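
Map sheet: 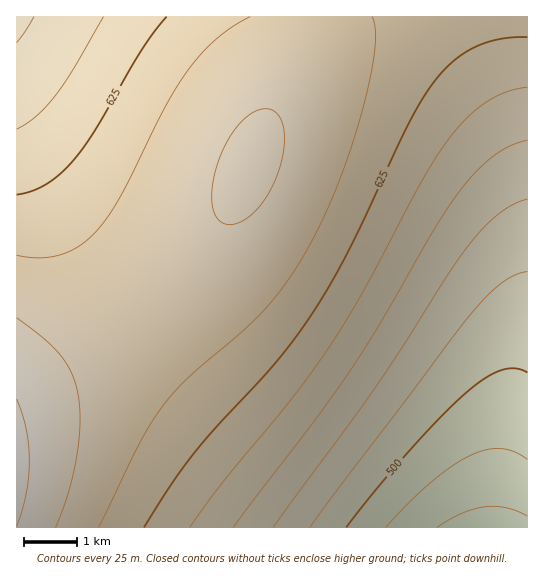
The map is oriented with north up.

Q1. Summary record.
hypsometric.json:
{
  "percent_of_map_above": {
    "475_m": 97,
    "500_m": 93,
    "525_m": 88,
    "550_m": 83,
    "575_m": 76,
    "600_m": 67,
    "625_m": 54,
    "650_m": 36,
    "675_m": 6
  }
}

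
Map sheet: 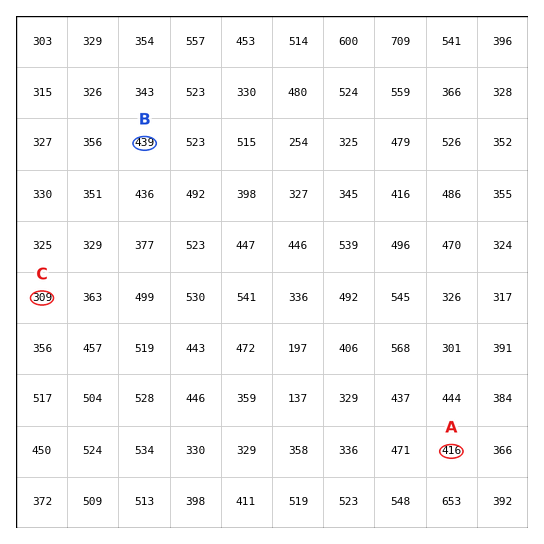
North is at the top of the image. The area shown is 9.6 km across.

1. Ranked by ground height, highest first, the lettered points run B A C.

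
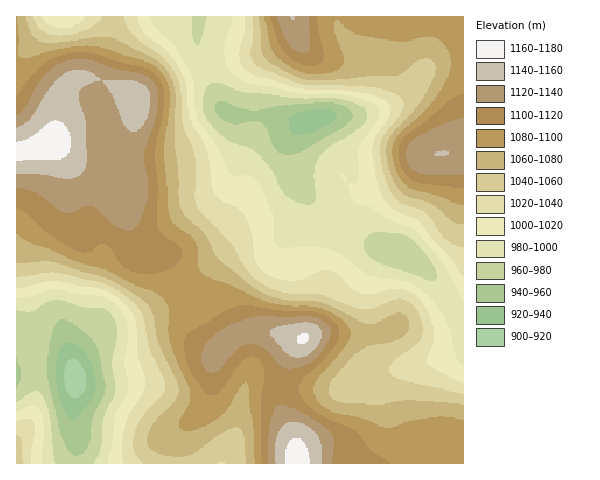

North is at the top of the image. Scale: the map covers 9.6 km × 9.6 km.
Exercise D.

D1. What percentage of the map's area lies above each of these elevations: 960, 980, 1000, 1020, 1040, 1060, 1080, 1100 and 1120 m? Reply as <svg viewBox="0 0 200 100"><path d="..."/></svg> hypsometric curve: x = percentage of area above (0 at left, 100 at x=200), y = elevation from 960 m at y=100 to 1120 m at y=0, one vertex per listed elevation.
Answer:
<svg viewBox="0 0 200 100"><path d="M190 100l-15-12-21-13-18-13-17-12-21-12-23-13-26-13-19-12"/></svg>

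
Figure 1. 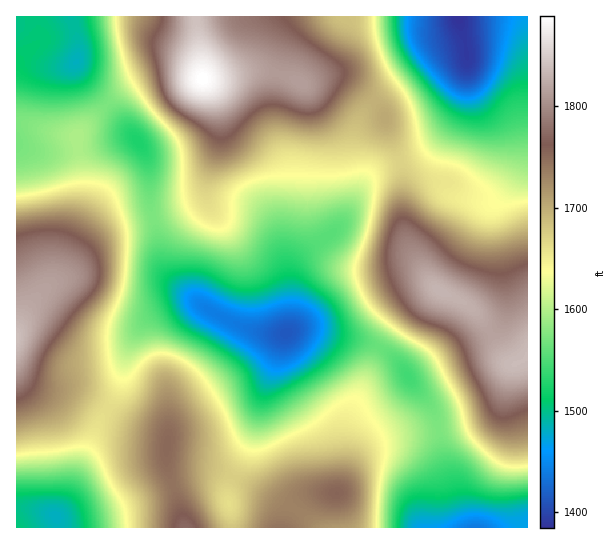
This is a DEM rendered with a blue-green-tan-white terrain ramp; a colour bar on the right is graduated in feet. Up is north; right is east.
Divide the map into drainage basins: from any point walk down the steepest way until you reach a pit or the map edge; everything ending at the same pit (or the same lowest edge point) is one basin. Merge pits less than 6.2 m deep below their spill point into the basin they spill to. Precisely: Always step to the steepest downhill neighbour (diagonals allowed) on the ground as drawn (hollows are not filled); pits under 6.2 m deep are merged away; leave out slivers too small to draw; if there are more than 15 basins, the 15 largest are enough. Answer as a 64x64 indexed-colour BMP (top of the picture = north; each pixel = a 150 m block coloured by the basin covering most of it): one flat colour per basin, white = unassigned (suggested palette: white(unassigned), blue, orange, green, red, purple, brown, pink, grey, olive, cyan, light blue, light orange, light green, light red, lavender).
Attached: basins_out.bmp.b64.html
<image width="64" height="64" href="data:image/bmp;base64,Qk12CAAAAAAAAHYAAAAoAAAAQAAAAEAAAAABAAQAAAAAAAAIAAATCwAAEwsAABAAAAAAAAAA////ALR3HwAOf/8ALKAsACgn1gC9Z5QAS1aMAMJ34wB/f38AIr28AM++FwDox64AeLv/AIrfmACWmP8A1bDFAERERERERERERERCIiIiIiIhMzMzMzMzMzMzMzMzMzMzREREREREREREREIiIiIiIiEzMzMzMzMzMzMzMzMzMzNEREREREREREREIiIiIiIiIRMzMzMzMzMzMzMzMzMzM0REREREREREREQiIiIiIiIRETMzMzMzMzMzMzMzMzMzRERERERERERERCIiIiIiIREREREzMzMzMzMzMzMzMzNEREREREREREREIiIiIiERERERERMzMzMzMzMzMzMzM0REREREREREREIiIiIhERERERERETMzMzMzMzMzMzMzREREREREREREQhERERERERERERERMzMzMzMzMzMzMzNERERERERERERBERERERERERERERETMzMzMzMzMzMzM0REREREREREREERERERERERERERERMzMzMzMzMzMzMzREREREREREREQRERERERERERERERERMzMzMzMzMzMzNERERERERERERBERERERERERERERERERMzMzMzMzMzM0REREREREREERERERERERERERERERERERERETMzMzMzRERERERERBEREREREREREREREREREREREREREREzMzNEREREREQREREREREREREREREREREREREREREREREzM0REREREQRERERERERERERERERERERERERERERERETMzREREREEREREREREREREREREREREREREREREREREREzNEQRERERERERERERERERERERERERERERERERERERETM0ERERERERERERERERERERERERERERERERERERERERMzERERERERERERERERERERERERERERERERERERERERETMRERERERERERERERERERERERERERERERERERERERERMxERERERERERERERERERERERERERERERERERERERERIiERERERERERERERERERERERERERERERERERERERERIiIREREREREREREREREREREREREREREREREREREREREiIhEREREREREREREREREREREREREREREREREREREREiIiERERERERERERERERERERERERERERERERERERERESIiIRERERERERERERERERERERERERERERERERERERESIiIhERERERERERERERERERERERERERERERERERERESIiIiEREREREREREREREREREREREREREREREREREREiIiIiIRERERERERERERERERERERERERERERERERERIiIiIiIhERERERERERERERERERERERERERERERERERIiIiIiIiEREVERERERERERERERERERERERERERERERIiIiIiIiIRERVREREREREREREREREREREREREREREREiIiIiIiIhEREVUREREREREREREREREREREREREREREiIiIiIiIiERERVVEREREREREREREREREREREREREREiIiIiIiIiIRERFVVRERERERERERERERERERERERERESIiIiIiIiIhERERVVURERERERERERERERERERERERERIiIiIiIiIiERERFVVVERERERERERERERERERERERERIiIiIiIiIiIREREVVVVVVREREREREREREREREREREREiIiIiIiIiIhERERFVVVVVVVURERERERERERERERERESIiIiIiIiIiEREREVVVVVVVVVURERERERERERERERERIiIiIiIiIiIRERERVVVVVVVVVVEREREREREREREREREiIiIiIiIiIhERERFVVVVVVVVVVRERERERERERERERESIiIiIiIiIiEREREVVVVVVVVVVVERERERERERERERERIiIiIiIiIiIRERERVVVVVVVVVVUREREREREREREREREiIiIiIiIiIhERERFVVVVVVVVVVRERERERERERERERESIiIiIiIiIiEREREVVVVVVVVVVVURERERERERERERERIiIiIiIiIiIRERERVVVVVVVVVVVRERERERERERERERIiIiIiIiIiIhERERFVVVVVVVVVVVEREREREREREREREiIiIiIiIiIiERFmZlVVVVVVVVVVURERERERERERERESIiIiIiIiIiIWZmZmZVVVVVVVVVVRERERERERERERESIiIiIiIiIiImZmZmZmVVVVVVVVVVERERERERERERERIiIiIiIiIiIiZmZmZmZlVVVVVVVVUREREREREREREREiIiIiIiIiIiJmZmZmZmZVVVVVVVVREREREREREREREiIiIiIiIiIiImZmZmZmZmVVVVVVVREREREREREREREiIiIiIiIiIiIiZmZmZmZmZmVVVVVVERERERERERERIiIiIiIiIiIiIiJmZmZmZmZmZmVVVWIiIRERESIiISIiIiIiIiIiIiIiImZmZmZmZmZmZmZmYiIiIiIiIiIiIiIiIiIiIiIiIiIiZmZmZmZmZmZmZmZiIiIiIiIiIiIiIiIiIiIiIiIiIiJmZmZmZmZmZmZmZmIiIiIiIiIiIiIiIiIiIiIiIiIiImZmZmZmZmZmZmZmYiIiIiIiIiIiIiIiIiIiIiIiIiIiZmZmZmZmZmZmZmZiIiIiIiIiIiIiIiIiIiIiIiIiIiJmZmZmZmZmZmZmZmIiIiIiIiIiIiIiIiIiIiIiIiIiImZmZmZmZmZmZmZmIiIiIiIiIiIiIiIiIiIiIiIiIiIi"/>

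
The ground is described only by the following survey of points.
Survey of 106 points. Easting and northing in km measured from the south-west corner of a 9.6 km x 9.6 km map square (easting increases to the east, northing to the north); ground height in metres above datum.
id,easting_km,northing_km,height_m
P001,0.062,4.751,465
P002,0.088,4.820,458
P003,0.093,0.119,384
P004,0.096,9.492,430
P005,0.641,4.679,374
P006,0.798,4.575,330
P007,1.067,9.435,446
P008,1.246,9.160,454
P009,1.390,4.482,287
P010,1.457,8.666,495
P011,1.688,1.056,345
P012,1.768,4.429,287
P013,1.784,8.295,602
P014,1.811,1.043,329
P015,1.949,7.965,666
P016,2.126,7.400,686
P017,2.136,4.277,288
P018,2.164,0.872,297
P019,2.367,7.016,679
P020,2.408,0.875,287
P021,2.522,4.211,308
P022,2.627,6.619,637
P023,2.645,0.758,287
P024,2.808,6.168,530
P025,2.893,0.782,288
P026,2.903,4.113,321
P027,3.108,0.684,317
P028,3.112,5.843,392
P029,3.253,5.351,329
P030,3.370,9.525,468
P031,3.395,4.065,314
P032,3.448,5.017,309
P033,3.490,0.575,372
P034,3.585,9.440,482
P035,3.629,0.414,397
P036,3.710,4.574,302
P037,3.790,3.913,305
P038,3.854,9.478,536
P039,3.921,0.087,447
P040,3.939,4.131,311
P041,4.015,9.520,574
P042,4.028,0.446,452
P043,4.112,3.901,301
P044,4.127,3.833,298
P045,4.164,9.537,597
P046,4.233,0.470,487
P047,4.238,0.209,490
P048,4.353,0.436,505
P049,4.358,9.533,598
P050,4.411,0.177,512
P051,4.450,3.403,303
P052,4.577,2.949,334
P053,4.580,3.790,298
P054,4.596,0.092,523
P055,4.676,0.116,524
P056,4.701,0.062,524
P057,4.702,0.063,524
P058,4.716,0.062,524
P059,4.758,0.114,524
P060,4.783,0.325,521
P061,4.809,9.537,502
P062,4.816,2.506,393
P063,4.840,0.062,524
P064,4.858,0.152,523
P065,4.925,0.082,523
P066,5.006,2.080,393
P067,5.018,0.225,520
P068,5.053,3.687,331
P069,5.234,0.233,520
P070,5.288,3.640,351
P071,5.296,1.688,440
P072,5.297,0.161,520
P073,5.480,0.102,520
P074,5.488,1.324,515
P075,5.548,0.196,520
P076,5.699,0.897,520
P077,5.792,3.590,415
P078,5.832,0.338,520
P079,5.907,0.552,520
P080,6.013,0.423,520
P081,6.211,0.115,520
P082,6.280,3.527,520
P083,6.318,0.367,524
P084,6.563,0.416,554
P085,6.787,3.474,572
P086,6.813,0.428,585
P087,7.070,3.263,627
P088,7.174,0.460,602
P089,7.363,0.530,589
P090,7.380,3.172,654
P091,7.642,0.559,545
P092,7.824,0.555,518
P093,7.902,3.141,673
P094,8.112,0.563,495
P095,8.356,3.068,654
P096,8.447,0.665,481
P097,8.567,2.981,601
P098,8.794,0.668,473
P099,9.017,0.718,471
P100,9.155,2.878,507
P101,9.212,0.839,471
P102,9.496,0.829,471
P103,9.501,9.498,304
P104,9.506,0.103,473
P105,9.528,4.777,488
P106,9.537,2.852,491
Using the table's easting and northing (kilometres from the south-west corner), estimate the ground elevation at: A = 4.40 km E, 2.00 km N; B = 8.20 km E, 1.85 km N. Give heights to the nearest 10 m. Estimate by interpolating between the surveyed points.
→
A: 360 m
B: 490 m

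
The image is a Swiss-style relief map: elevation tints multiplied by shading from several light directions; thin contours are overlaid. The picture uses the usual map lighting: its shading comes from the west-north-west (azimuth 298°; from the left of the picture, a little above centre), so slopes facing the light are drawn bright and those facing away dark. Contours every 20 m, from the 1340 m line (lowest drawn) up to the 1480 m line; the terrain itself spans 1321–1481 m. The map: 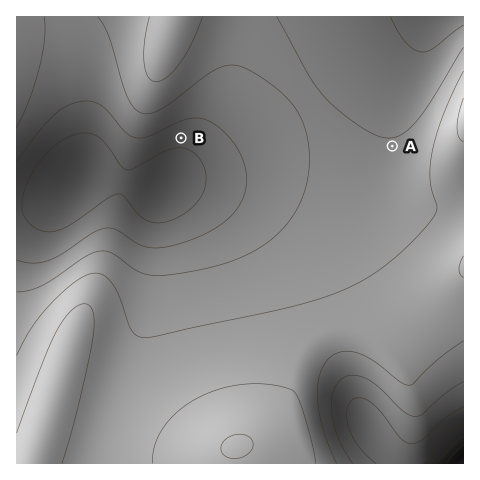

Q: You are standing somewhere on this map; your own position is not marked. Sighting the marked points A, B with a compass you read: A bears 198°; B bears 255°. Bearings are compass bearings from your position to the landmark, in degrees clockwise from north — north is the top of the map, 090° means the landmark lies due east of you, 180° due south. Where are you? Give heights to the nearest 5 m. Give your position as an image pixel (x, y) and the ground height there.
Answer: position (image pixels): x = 415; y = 75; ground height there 1405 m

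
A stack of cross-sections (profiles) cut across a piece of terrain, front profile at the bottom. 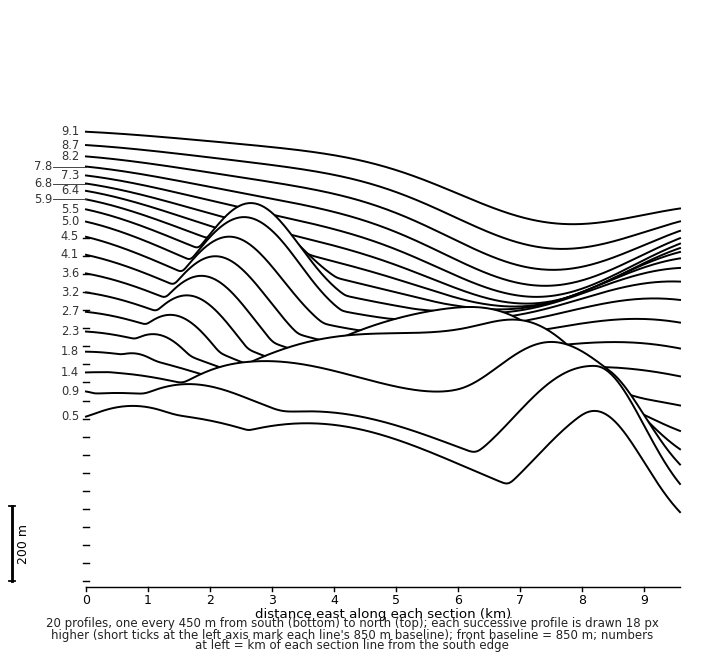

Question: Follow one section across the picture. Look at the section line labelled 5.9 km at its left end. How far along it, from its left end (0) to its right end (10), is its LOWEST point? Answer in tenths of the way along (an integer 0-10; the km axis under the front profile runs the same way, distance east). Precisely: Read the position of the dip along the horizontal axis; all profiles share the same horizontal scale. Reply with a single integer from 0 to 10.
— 7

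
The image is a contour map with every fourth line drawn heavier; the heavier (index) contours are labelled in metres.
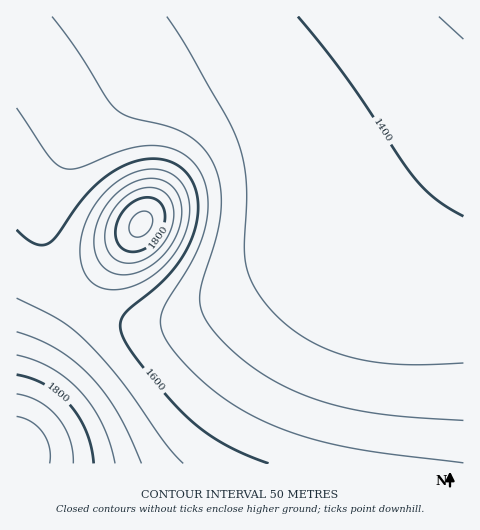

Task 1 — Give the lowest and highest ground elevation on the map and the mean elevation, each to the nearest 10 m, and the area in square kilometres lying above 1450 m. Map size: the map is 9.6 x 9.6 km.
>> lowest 1340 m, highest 1940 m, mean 1520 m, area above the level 56.6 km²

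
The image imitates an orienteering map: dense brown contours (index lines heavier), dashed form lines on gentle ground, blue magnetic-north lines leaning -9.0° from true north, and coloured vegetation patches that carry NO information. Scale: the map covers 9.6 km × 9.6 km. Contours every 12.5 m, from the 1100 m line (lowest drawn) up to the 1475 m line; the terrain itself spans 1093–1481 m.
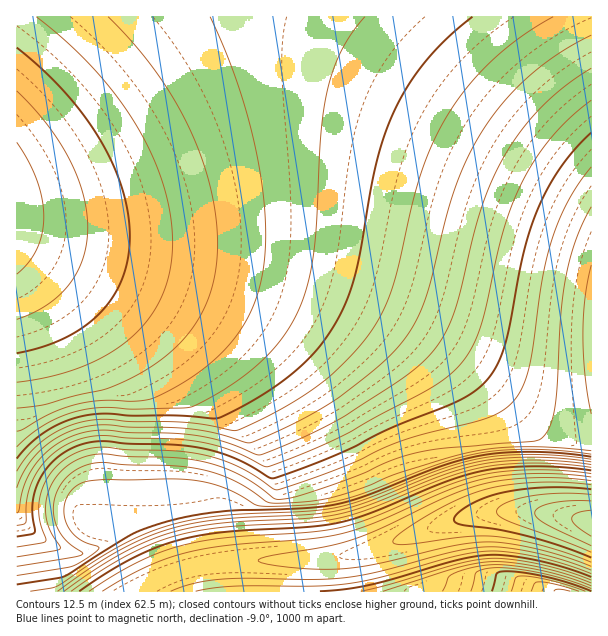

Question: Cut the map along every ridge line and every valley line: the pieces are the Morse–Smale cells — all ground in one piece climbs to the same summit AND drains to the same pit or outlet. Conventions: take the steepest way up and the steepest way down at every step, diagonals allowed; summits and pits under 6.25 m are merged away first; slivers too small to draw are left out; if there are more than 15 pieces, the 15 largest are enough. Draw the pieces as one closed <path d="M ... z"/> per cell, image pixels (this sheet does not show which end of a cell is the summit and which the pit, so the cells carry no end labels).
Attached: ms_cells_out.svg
<path d="M591 16l-574 0-1 214 56 16 39 7 152 19 54 12 36 12 54 26 36 22 37 29 68 60 18 7 25 5z"/><path d="M20 230l-4 1 1 361 120 0 4-4 24-12 29-10 46-6 56 0 49-4 26-6 78-28 37-10 54 0 52 10 0-76-26-6-23-10-78-69-58-39-54-26-60-18-59-10-123-15-39-7z"/><path d="M519 511l-19 0-36 6-93 33-26 6-49 4-56 0-46 6-29 10-27 15 453 1 1-68-2-2-27-6z"/>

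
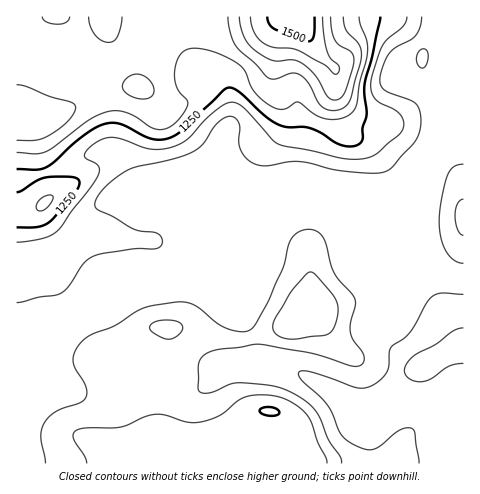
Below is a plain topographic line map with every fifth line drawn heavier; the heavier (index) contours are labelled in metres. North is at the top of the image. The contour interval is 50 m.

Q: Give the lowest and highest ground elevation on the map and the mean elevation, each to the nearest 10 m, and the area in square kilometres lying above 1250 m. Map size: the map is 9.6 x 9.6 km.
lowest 1080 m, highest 1530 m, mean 1190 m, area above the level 19.8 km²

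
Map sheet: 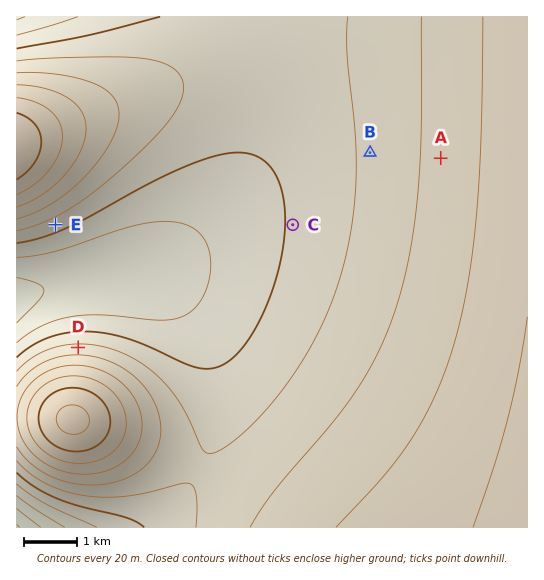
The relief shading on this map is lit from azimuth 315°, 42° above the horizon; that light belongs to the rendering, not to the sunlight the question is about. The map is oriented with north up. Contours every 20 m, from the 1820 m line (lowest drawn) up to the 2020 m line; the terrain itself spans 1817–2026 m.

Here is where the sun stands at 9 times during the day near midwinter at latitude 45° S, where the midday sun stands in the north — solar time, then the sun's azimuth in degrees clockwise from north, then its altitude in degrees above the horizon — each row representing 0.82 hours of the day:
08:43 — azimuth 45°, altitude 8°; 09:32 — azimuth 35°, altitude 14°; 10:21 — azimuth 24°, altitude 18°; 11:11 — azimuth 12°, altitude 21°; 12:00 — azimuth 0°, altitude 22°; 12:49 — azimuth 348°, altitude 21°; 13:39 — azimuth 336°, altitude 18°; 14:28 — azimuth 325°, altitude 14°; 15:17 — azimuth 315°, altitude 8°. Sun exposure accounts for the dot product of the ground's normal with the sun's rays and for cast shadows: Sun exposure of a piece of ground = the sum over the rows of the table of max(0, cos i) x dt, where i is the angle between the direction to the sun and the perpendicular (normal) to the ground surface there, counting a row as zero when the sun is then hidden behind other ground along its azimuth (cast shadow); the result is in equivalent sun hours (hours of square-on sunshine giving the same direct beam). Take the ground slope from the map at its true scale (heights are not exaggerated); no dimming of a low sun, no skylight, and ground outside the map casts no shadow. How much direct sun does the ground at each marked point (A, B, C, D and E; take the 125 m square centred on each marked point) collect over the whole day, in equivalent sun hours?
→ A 2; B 2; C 2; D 2.6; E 1.6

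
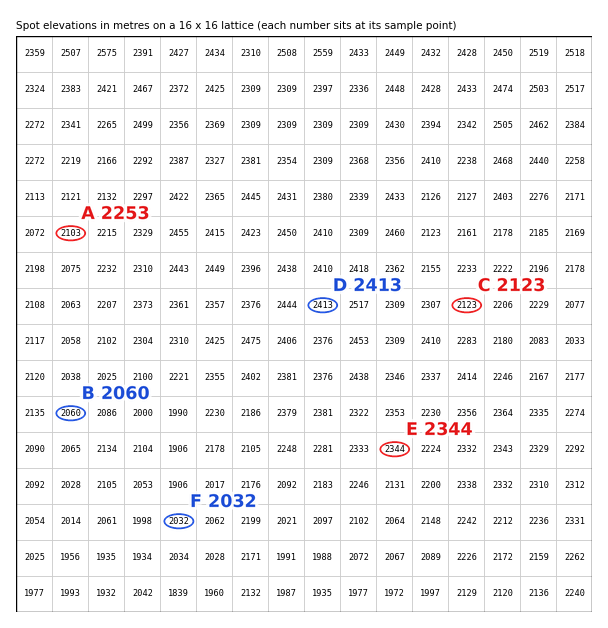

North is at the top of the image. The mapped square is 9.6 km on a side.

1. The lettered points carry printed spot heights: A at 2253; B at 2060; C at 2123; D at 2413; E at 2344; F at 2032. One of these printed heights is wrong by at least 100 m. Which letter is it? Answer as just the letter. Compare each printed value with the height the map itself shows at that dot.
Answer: A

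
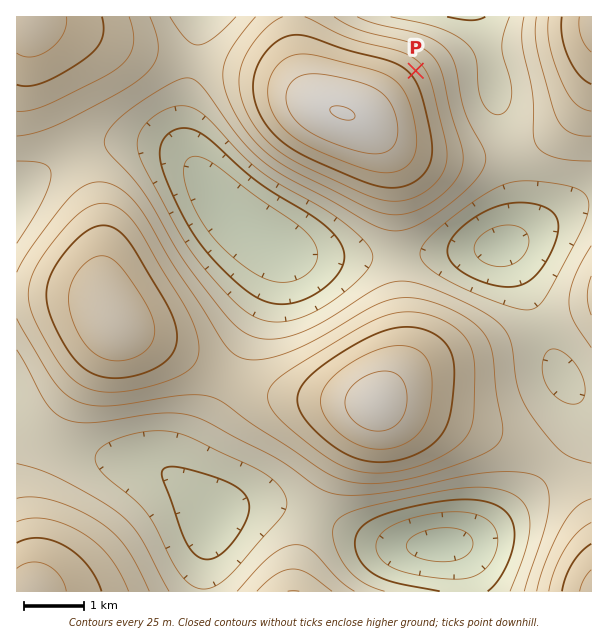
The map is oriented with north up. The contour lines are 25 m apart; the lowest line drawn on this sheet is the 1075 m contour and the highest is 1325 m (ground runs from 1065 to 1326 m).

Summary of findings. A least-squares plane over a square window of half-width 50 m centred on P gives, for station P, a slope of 6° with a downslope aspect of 50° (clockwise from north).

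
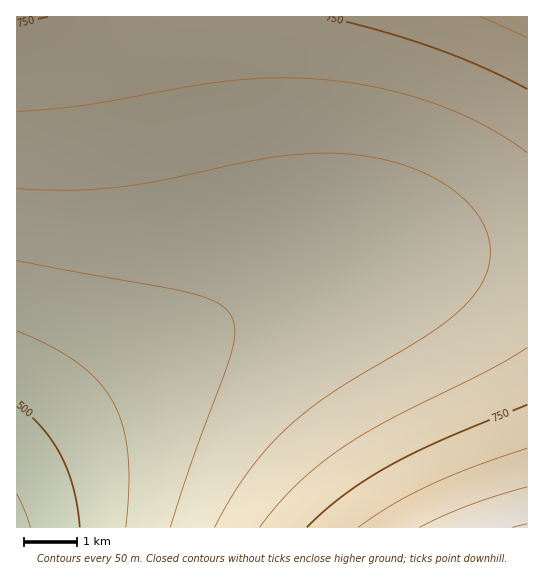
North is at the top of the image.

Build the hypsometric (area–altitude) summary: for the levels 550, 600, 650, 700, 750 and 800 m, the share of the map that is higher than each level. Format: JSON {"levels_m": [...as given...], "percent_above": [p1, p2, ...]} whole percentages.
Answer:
{"levels_m": [550, 600, 650, 700, 750, 800], "percent_above": [93, 82, 51, 27, 9, 3]}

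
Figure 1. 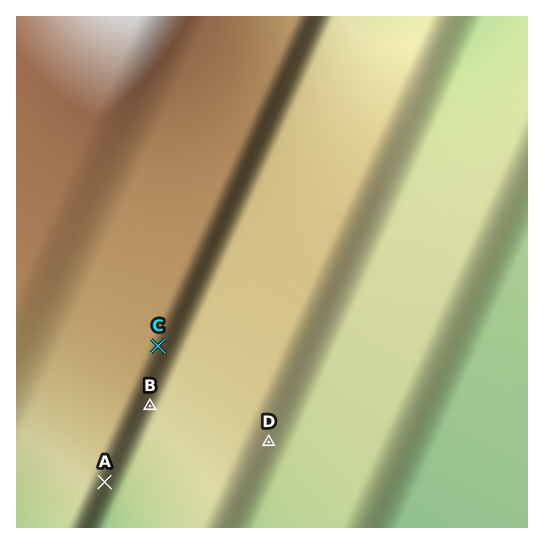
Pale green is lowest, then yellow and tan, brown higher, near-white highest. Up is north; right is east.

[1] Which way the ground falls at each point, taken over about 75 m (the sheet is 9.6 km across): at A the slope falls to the SE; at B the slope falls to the SE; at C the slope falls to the SE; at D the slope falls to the SE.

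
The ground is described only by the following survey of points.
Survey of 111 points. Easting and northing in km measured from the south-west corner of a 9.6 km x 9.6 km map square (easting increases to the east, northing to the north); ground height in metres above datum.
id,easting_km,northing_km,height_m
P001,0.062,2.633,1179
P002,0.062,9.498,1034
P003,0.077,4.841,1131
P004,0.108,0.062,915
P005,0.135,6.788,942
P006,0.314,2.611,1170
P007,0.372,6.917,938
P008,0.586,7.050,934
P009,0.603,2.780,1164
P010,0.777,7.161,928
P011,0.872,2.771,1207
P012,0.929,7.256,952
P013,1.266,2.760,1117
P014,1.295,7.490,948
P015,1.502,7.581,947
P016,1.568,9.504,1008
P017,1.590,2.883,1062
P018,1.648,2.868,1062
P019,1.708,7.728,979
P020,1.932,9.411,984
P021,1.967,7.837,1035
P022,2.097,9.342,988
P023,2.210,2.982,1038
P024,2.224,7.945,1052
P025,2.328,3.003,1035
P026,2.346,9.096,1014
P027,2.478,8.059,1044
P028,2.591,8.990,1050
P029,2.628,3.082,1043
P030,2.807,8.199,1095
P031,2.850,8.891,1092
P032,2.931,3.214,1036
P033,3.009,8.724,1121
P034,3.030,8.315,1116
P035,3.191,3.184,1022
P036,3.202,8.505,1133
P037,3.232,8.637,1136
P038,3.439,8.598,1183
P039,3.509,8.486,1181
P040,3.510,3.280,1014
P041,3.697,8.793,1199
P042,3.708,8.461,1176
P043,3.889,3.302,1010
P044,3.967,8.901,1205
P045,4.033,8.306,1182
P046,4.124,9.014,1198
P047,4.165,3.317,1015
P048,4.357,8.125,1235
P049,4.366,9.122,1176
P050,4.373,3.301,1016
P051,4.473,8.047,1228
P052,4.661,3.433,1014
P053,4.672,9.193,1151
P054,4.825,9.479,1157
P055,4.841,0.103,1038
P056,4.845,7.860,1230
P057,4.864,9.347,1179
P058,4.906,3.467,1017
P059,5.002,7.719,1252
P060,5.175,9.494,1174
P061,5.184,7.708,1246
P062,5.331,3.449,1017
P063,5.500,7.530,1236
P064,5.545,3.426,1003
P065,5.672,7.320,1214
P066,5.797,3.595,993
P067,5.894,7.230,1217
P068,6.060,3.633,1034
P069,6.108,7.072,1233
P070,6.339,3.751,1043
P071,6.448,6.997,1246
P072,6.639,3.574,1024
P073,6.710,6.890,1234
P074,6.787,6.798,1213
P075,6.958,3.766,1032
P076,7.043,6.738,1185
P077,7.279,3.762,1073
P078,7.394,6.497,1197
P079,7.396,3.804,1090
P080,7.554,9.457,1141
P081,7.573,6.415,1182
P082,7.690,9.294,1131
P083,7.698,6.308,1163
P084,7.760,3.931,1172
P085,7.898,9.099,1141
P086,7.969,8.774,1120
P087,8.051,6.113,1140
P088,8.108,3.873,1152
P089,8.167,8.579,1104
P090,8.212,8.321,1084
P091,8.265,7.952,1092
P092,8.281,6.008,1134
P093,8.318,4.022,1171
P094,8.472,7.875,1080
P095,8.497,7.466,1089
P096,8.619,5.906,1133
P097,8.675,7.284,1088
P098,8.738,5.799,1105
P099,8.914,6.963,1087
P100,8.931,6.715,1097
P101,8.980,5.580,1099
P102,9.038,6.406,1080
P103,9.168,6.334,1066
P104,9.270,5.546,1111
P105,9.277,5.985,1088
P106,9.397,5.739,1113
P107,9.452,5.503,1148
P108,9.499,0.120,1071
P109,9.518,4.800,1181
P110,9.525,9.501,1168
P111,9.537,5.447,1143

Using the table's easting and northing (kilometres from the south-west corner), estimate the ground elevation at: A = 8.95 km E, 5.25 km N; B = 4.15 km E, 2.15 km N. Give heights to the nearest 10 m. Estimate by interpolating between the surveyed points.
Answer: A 1110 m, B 1010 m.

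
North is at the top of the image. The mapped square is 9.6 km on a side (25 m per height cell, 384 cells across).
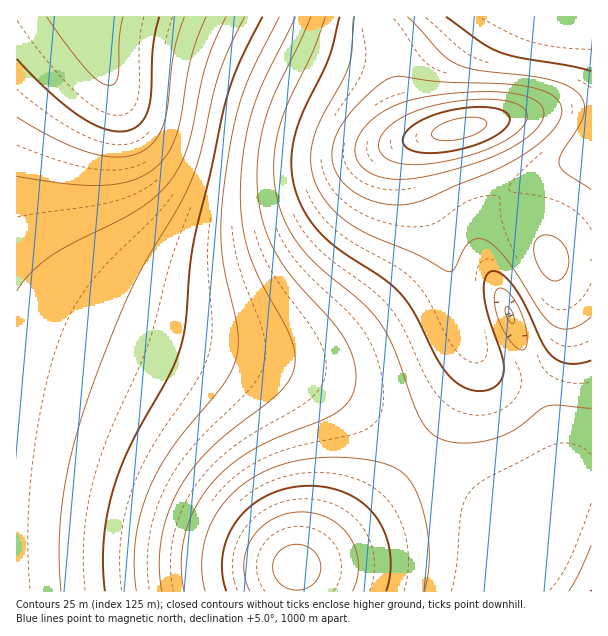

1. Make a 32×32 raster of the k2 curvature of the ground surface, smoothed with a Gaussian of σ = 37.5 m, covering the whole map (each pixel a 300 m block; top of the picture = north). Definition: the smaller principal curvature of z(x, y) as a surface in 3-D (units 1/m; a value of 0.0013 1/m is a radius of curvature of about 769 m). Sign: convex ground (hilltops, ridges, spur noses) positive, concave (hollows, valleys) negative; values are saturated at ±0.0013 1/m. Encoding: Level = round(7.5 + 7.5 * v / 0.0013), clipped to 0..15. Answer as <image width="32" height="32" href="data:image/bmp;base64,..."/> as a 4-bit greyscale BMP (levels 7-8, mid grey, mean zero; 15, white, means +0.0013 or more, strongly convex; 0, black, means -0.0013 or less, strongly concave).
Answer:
<image width="32" height="32" href="data:image/bmp;base64,Qk12AgAAAAAAAHYAAAAoAAAAIAAAACAAAAABAAQAAAAAAAACAAATCwAAEwsAABAAAAAAAAAAAAAAABEREQAiIiIAMzMzAERERABVVVUAZmZmAHd3dwCIiIgAmZmZAKqqqgC7u7sAzMzMAN3d3QDu7u4A////AHd3d3d3eIiIiIh3d3d3d3d3d3d3d4iIiIiId3d3d3d3d3d3d3d4iIiIh3d3d3d3d3d3d3d3eIiIiId3d3d3d3d3d3d3d3eIiIh3d3d3d3d3d3d3d3d3eIh3d3d3d3d3d3d3d3d3d3d3d3d3d3d3d3d3d3d3d3d3d3d3d3d3d3d3d3d3d3d3d3d3d3d3d3d3d3d3d3d3d3d3d3d3d3d3d3d3d3d3d3d3d3d3d3d3h3d3d3d3d3d3d3d3d3d3eId3d3d3d3d3d3d3d3d3d4iHZ3d3d3d3d3d3d3d3d3iIdld3d3d3d3d3d3d3d3d4iHJXiHd3d3d3d3d3d3d3d4dgeIh3d3d3d3d3d3d3d3d3Q3iId3d3d3d3d3d3d3d3d0aIiHd3d3d3d3d3d3d3d3dniIh3d3d3d3d3d3iHd3d3d4iId3d3d3d3d3eIiHd3d3eIiHd3d3d3d3d4iHd3d3d3eIh3d3d3d3d3iIh3d3Znd3d3d3d3d3d3eIiId3d2ZmZnd3d3d3d3d4iIiId4iId2Znd3d3d3d3iIiIh3eIiIiHd3d3d3d3d4iIiHd3d4iIiHd3d3d3d3d4iIh3d2Znd3d3d3d3d3d3d4iHd3d2ZmZmd3d3d3d3d3d4d3d3d3d2Znd3d3d3d3d3d3d3d3d3d3d3d3d3d3d3d3d3d4h3d3d3d3"/>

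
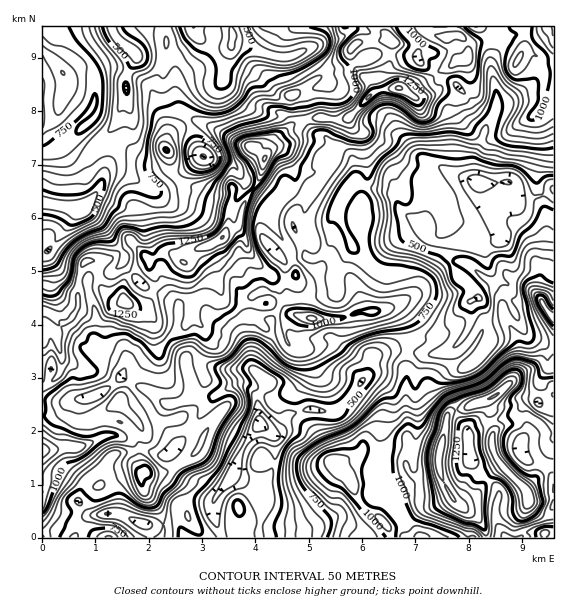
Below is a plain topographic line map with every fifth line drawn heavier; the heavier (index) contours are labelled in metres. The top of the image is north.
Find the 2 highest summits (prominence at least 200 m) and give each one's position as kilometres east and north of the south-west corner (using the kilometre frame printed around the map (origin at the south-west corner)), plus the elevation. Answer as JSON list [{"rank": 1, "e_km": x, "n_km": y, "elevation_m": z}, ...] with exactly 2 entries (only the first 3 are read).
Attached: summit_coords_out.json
[{"rank": 1, "e_km": 7.46, "n_km": 1.66, "elevation_m": 1478}, {"rank": 2, "e_km": 4.16, "n_km": 7.11, "elevation_m": 1456}]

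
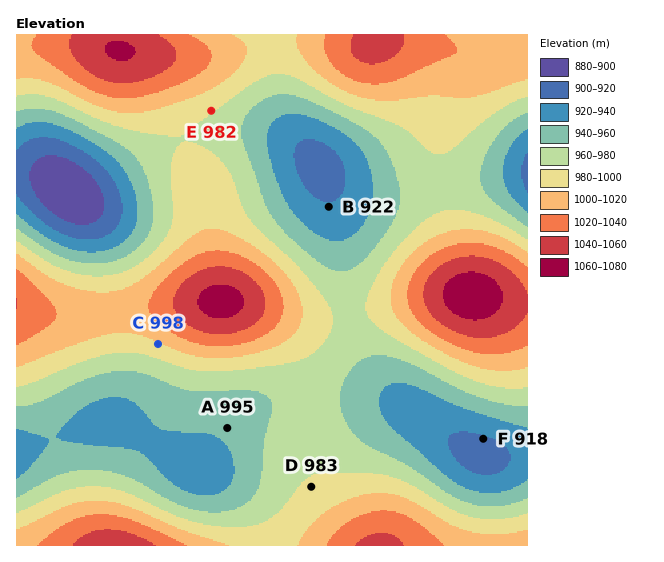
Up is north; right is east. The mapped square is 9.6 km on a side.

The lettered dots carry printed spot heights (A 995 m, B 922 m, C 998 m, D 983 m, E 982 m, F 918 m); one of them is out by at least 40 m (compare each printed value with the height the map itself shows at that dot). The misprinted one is A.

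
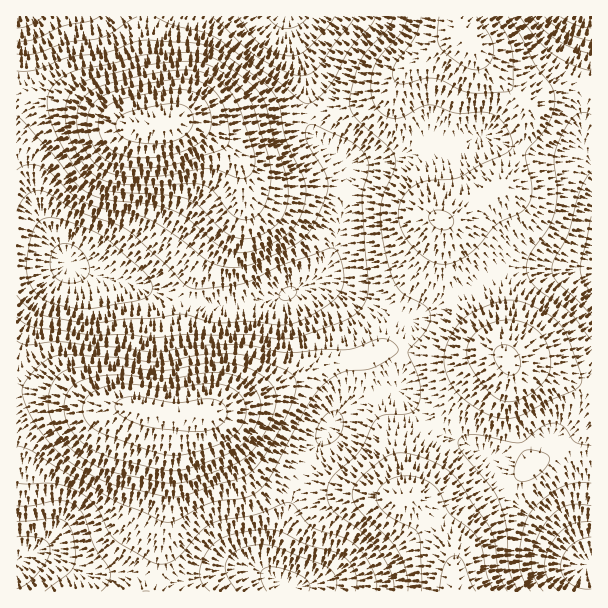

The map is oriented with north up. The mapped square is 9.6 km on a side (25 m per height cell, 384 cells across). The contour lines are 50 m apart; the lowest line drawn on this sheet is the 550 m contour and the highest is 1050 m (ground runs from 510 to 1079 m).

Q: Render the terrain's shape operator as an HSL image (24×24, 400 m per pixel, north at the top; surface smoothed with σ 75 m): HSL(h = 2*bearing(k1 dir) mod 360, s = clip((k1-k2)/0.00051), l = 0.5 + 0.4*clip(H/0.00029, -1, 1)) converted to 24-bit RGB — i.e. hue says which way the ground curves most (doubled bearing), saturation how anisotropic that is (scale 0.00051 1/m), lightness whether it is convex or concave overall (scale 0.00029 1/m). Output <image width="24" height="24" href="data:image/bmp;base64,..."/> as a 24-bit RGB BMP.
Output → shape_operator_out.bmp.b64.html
<image width="24" height="24" href="data:image/bmp;base64,Qk32BgAAAAAAADYAAAAoAAAAGAAAABgAAAABABgAAAAAAMAGAAATCwAAEwsAAAAAAAAAAAAAPzsmwpg7nD0fVkEboaYR0Y8Hs7MQVqkKeoUiazInShgeLRoLISsIMkgNalYbU1QjXKEx0umJ3fiVovs6dKAfRUQXIyQPHx8UCysIT2kcpR02xlAvk7A9uKxM29Nol681UD4ZOCIPOhUajDU8Y6BHImlESWQ9T6hDKuVsjd6H8e/K4cqYnz04YiQiOiccFiATNXAkCUMaL1tWzKqFqrqUiZ9+1rF/vEZWlSt7j1KAJn6xW4/fuJ3WWjSxTXmOZ9hYEfM2Fe4otuaJ2ouT7hWgsS57iS6FbSlmtp68LF6BEi0jpsoHvbsQeWcd474ElXszZkuDkrmyMNLjDn7Jkl3Pll/ulqHu2OnuodvUWtyNWdRKmTZS1wBa1yg8bDN8eDWxp367vgq3byxjp88yr7FAkIJL09VZjKdINH1IVtdHM8eSCV+LKI7Qcp3hkKzfyNHfxsbes7fSpHeweB6I3SW25pe9hkfMO3G/fy6QswasvYTBrtXIh47Gi5DHzLrQy5C3bKx2Ouc5JrFdCHh6DqKWSH6CkY5QsNZHrsFMsXY5kB4fUxw5dZBIxo6czGjjkFjDcRikdirZydXYp7nCh3qhh7mzjZjH253k5Nbns9nKUbKwG3hnCkQ2Izk6kapLqdFqqV0+oDAWex0WbjAfeLQHL3wNZ1MzrUR4GijAVXfk1Nrq0cPz0Nb7zOD/nqj/zMT649rx5df0uHntdkbCGjlRE0A+ONoldrRNkzJ01ThwvzeiykSc48iBQ500GmFEPpeICFLVUszmpfXyzen+zej+usH/k2X/yK7w8Nvw7q/v2WL/7mH/lRvpJGKcRcU2V3A5RDVQrFpmskObtHKu7ejdra3YM6LtC7f3A17Ree7bavS9SsyDlL4zVT0oaDE5nrF2zJyq4YbAuUbm3k7/6X3/hVzqnIPAbmSsJVevali9rWfOqsPS2OvYsa/Ld5/JFonSAKPSbuO5ZaaHez4/rWAkW0QtRHgjQ6sOdYEtzmcqlT5qhzKe22vAx2XbyXXOtoC7M1abOF+ifZrR0N3m39TbwaHHoaK8LJfLHo6HM38vXz4raU01qHVKlDdRqnAYcnMAKzMAVF0ATFYOKzIfkHc3m0BGujdH1FYwY007JHQvE8UyXMBMyrZ/vraYuqjCbna0TlotLzMgUzgia2gcUkAMQxwHvGAG1GMQeF8aapcALVAHEScMQWcaY1g0kEA31GhHoWhlWq5KIKQWLnMXp9wOjcsYjIcrqWsmZ3Q/Jyw2VjU2hTkocCUhfnQ+f7ZZuldy3TVM47cyXH4lEVUhEog9MWJwiFmGv5h2r31uu6Bef6tCL4A+nssqvLAUYGIanqQhflJ7PRw9OycdblopeYpRdqmAkpNhgjNb1VRc5cWvmcC5N9/BAMe1DUF1YEuQwXlsunBkw7mLncKUTJedlJNaw4hceqRpYrBvbCVxdAhphh0ui5IaPn4NTngXaGwyRlqLqMjC6OrhztThm7jWI2WsBiFNM1KLuJS7v7/X1eTow6fYuz3Cj3Jlpb2KnLOYaYuESRhiXwV98hyW6HlWoawxP4AaDJMPDphUUMND1Ox/k9aLhZHGVCfdACGmFm6xeL+wqtaqtb2TzDez4FLLuq/JmcS0soKoq0KJeA+dMQZp2zXD87rB27jIlKrBTsZlCoVKFLxOvPytkfS/LmbWfCO/Qh+AKz5UZaQnntgfmIU6TGeDgYK93KyuuJJqilWG1Sq9mBayKgCkfVXX7N/j493u18v14tjxbM/ySf/wx/7XdsiWNhZPWQ46VxkwVUAudc4aU78lfpFLTJ0xNFUo2TgA/7EcLnE3Wix0PzeVAivSW5j42+fw19f008z+5NT319n0atntfsx1nUJZLgZTehKroTfUj2+5sNeKQKdJdmZHq3UeICESq64v+PfTQ2+yFxlXM4DpBYf/Tff/0Pv22tf0wKn16df089jxtq/on6DllmP0KgDZOgD9m0fnz3Db6rqmnn1VTTldxVpMSa6hPf+60+7Vsz/qEQjXQW7/TIbnRfa3Jc9jh5ZPna5lwZu47dPW077ffG/PsRDlZwCVaRqNkEKnpnLK9dbl7o7YVDOqqLORqN2wLv+WPcGMZkjTVoH8Rh+ulmKof7dbW1c2e4QeYrgJUZUb8d4h9JwTVigYKwwWSxdOVDaPZ3ewaanHypbW/4zd4GrmqNDI2/DelebcIMP1PLLzOm7lYh5ZuqRAm447WTQ6va03xdURS2gKiaUAz4MHdSIlRC5BLD9EL1hIdYNEdX4vU0MhxSkZ46KIteeqrvGyj9rAMqfKMHSHOyBT"/>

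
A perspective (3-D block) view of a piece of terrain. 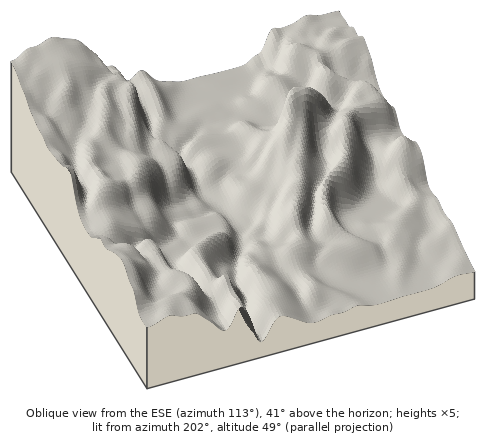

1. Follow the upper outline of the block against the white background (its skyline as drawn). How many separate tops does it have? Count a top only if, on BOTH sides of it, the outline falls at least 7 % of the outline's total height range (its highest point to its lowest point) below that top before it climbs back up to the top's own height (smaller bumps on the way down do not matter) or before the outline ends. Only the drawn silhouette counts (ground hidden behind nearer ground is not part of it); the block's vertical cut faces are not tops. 2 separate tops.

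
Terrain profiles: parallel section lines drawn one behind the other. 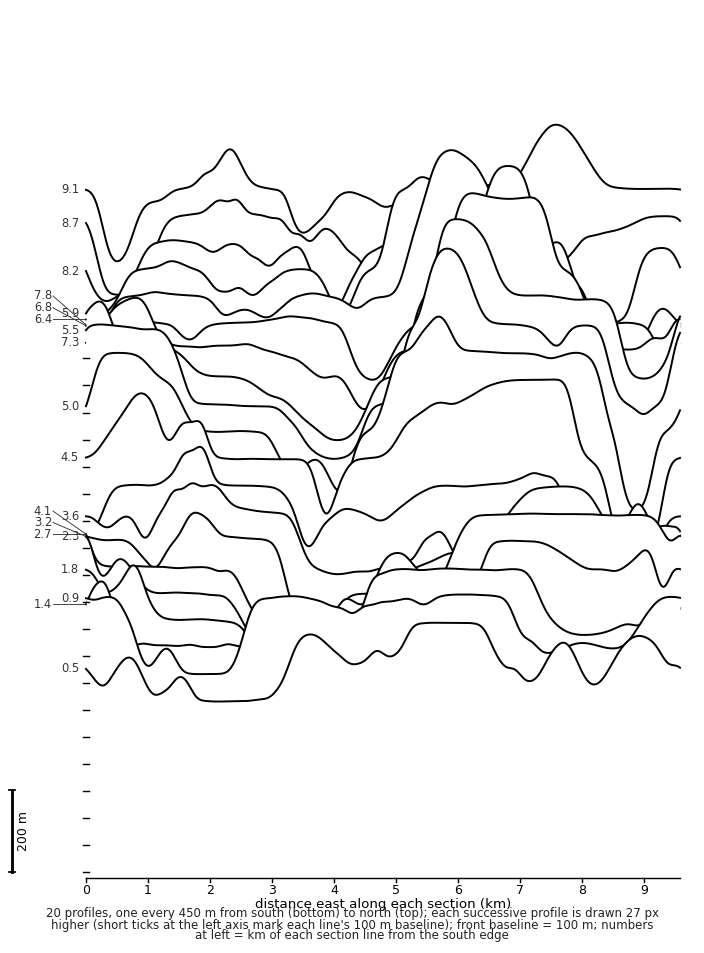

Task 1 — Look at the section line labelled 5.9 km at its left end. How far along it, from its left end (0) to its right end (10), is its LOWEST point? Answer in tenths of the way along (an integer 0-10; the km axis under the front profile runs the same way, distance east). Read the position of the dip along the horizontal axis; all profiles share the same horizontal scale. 4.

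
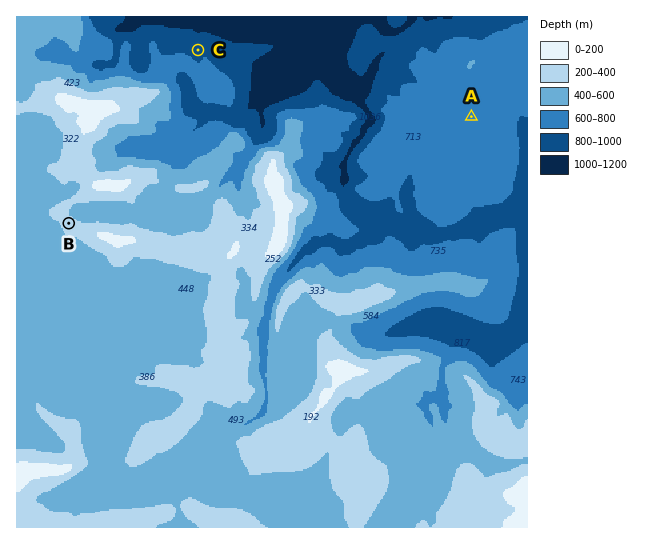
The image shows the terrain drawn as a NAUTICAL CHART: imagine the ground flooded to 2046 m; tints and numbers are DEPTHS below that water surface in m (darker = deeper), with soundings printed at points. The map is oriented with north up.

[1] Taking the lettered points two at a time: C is below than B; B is above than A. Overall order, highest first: B A C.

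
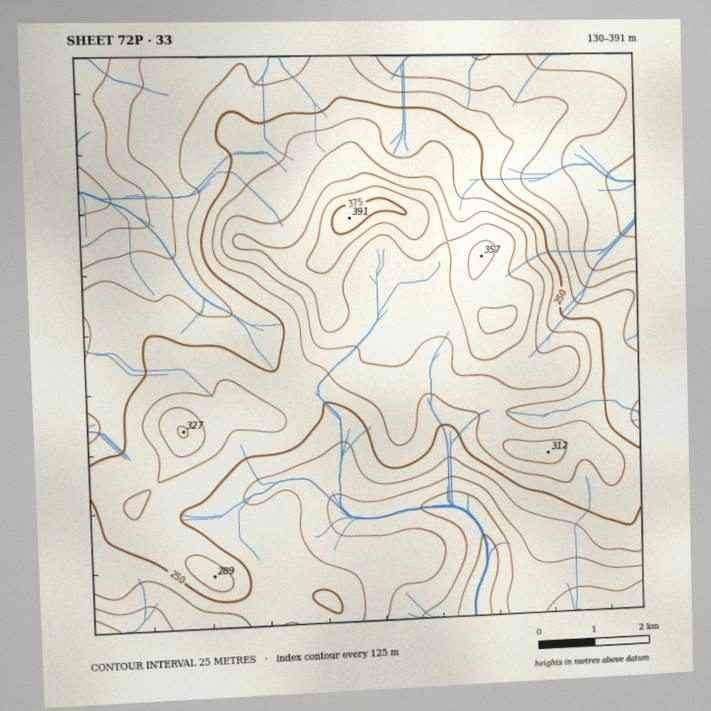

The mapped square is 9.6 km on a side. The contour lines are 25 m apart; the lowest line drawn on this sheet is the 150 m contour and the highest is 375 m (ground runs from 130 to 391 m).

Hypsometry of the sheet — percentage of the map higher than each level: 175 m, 92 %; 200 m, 80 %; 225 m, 65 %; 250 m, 45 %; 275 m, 28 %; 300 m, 16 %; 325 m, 7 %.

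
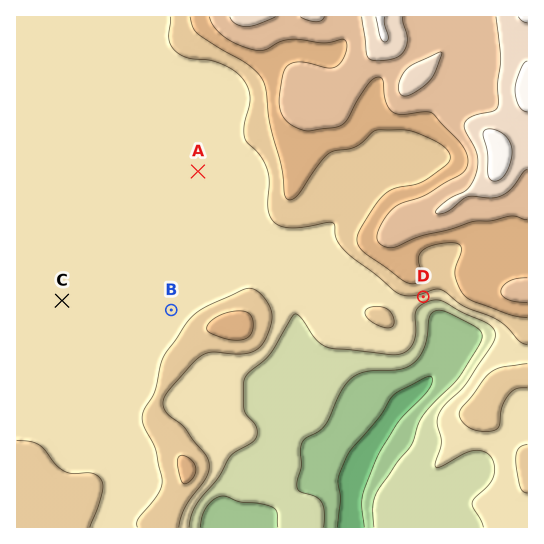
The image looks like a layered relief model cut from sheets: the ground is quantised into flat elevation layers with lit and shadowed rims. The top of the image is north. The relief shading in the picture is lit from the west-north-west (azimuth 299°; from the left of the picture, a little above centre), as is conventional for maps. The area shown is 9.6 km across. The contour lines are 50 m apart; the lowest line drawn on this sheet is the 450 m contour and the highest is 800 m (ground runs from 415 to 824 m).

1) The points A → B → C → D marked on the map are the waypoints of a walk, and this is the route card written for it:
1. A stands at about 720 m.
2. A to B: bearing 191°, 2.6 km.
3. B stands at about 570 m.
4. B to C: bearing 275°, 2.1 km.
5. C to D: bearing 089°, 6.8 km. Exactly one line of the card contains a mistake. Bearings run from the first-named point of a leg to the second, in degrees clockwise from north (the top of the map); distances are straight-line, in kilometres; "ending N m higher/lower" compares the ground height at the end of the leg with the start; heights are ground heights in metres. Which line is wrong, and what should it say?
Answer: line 1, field height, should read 570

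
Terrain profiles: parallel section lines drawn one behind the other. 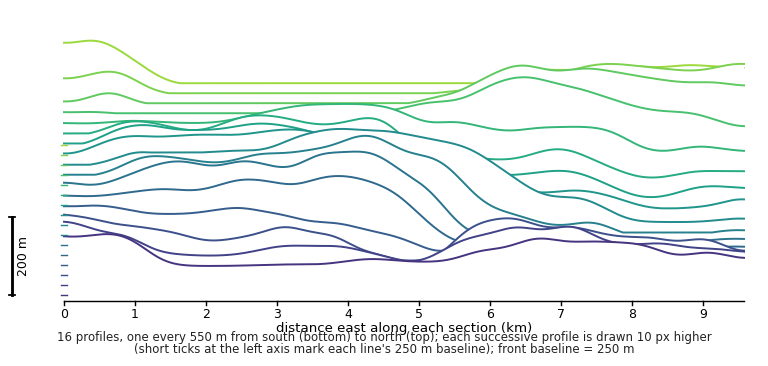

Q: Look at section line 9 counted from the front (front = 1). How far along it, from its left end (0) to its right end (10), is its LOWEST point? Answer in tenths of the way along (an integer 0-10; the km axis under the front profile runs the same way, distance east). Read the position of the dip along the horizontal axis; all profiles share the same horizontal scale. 9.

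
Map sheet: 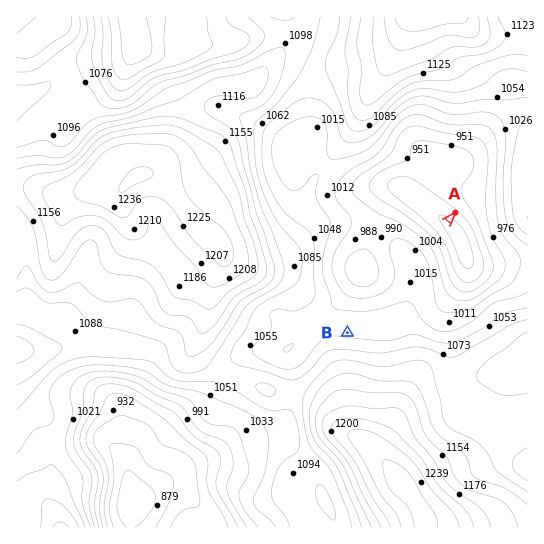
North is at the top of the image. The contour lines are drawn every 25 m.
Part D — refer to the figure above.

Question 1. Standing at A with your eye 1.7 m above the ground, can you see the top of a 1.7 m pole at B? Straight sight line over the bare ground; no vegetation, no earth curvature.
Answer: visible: false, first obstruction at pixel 434 237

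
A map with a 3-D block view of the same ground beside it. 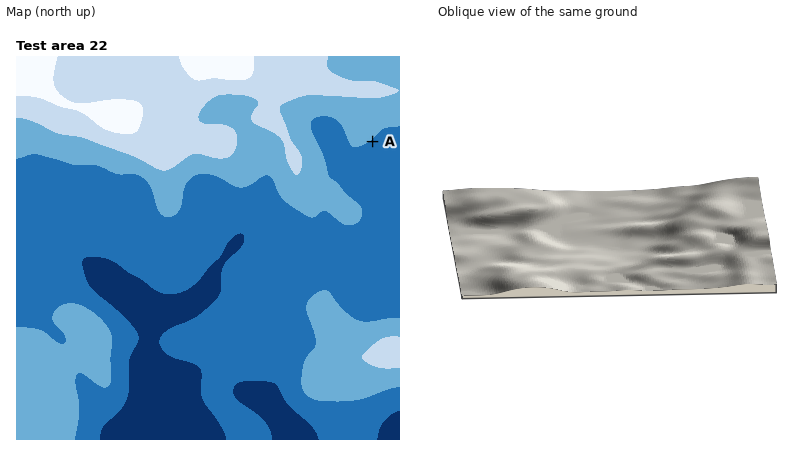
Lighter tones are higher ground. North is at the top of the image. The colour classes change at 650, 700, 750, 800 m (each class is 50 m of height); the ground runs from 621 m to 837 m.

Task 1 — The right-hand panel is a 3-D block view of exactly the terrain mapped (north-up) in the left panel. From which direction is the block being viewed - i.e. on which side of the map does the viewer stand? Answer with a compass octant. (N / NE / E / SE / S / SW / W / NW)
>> E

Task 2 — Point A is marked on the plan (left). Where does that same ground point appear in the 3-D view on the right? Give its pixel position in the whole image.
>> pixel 705 280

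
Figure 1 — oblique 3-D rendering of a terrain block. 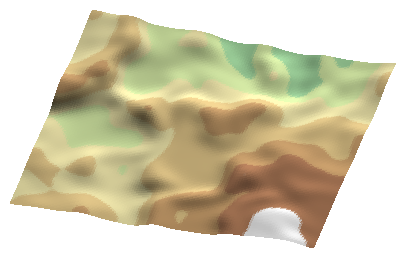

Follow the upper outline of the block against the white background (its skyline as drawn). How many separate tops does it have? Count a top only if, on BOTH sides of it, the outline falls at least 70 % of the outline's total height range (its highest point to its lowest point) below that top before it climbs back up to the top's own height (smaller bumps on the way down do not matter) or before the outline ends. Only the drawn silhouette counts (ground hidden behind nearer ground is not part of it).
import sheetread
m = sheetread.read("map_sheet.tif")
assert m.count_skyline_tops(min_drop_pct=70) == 0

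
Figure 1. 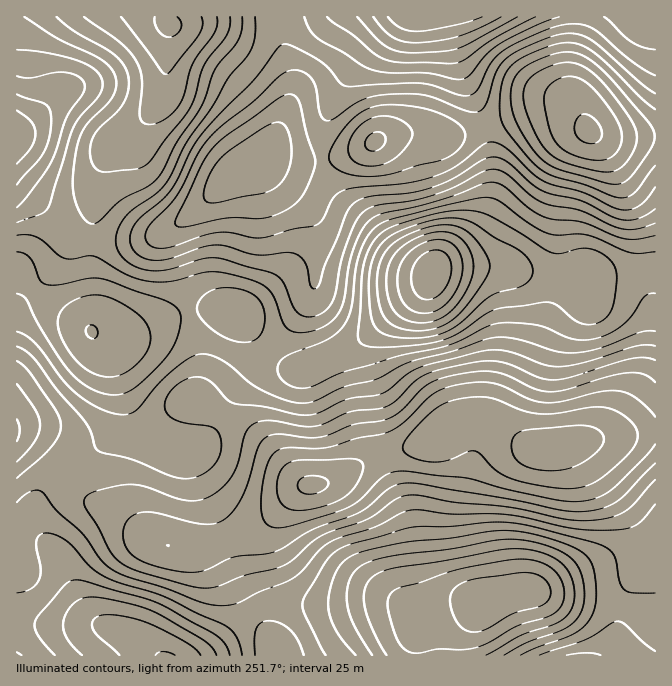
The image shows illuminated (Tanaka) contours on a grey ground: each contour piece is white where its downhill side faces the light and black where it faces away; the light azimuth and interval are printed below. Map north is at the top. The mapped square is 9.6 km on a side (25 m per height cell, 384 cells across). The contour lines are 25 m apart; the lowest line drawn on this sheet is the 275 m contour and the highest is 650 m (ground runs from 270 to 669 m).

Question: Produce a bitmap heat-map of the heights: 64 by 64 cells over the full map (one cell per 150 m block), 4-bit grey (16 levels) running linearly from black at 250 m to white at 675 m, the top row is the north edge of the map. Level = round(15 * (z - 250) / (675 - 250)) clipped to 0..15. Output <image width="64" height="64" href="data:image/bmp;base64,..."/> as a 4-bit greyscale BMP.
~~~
<image width="64" height="64" href="data:image/bmp;base64,Qk12CAAAAAAAAHYAAAAoAAAAQAAAAEAAAAABAAQAAAAAAAAIAAATCwAAEwsAABAAAAAAAAAAAAAAABEREQAiIiIAMzMzAERERABVVVUAZmZmAHd3dwCIiIgAmZmZAKqqqgC7u7sAzMzMAN3d3QDu7u4A////AIiZmqqqu7u7u6qZh3Znd4iJmqu7y7u7u6qZiId3d3iIiZmaqru7u7u6qZiHd3d4iJmqu8zMzMzLu6qZmIiIiIiJmaqru7u7uqqZiId3d3iJmaq7zMzMzMzLu6qpmIiIiJmZqqu7u7qqmYiId3d3iImaq7vMzMzN3czMu7qZiIiIiZmaqqqqqpmIh3d3d3iImZqrvMzMzN3d3czMu6mIiIiImZqqqqmZiId3d3d3eIiZmqu8zMzM3d3d3dzLqZiIiIiJmZmZmIiHd2Znd3d3iImaq7vMzMzd3d3d3MupmIiIiIiZmYiHd2ZmZmZnd3d4iZqru7u8zMzd3d3cy6mYiIiIiImIh3ZmZVVVZmZmZ3eJmqq7u7u7zMzMzMy6qYiIh4iIiIh3ZlVVVVVVVmZmd4iZmqqqqru7u7zMu6qZiIh3iIiIh3ZlVVRVVVVVVVZneIiZmZqqqqqru7uqqZiIiHeIiIh3ZlVVRFVVVVVVVWZ3eIiJmZmZmaqqqpmYiIiHd4iIh3dmVVVVVVVVVVVVVWZnd4iIiIiJmZmZiId3d3d3iIh3dmZVVVVVVVVVRERFVVZmd3iIiIiIiId3ZmZmd3d3d3dmZmVVVmZmZVVERERERVZnd3d3d3d3ZmZVVVZmd3d3dmZmZmZmZmZmVUQzMzNEVWZndmZmZmVVVURFVVZnd3d2ZmZmZmZ3ZmZVRDMzMzRFVmZmZVVVVEREREREVWZnd3d2ZmZmd3d3ZmVUMzMzM0RVVVVVVUREMzMzM0RFVmZ3d3d3d3d3d3d2ZVRDMzMzNERERERERDMzMzMzNERWVmd3d3d3d3iId3dlVEQzMzNERERDRERDMzIiIjMzREVVZnd3d3d4iIiHd2ZVREREREREQzMzNDMzIiIiIzM0RFVmZ3d3d4iIiHd3ZlVVVVVURERDMzMzMzMiIiIiMzNERVZnd3eIiId3d3dmZmZmZVVVVEQzMzMzMzMzIiMzM0RVVmd3eIiId3d3d3ZmZndmZlVVVEMzMzMzMzMzMzM0RFVmZ3iIiIh3d3d3d3d3d3dmZmZVRDMzMzM0REQzM0REVWZ3iIiIiHd3d3d3eIiIh3d3dmVURDMzRERFREREREVWZ3iJmZmIh3d3d4iIiZmIiHd3ZlVEREREVVVVVURFVWZniJmamZiHd3d4iIiZmZmIiId2ZVVVVVVWZmZlVVVVZniJmqqqmYiHd4iIiZmZmZmYiId2ZmVVVmZ3d2ZmVVZneJmqqqqpmIiIiIiZmZmZmZmZiId3dmZmd3d3d3ZmZneJmqqqqqqZiIiImZmZmZmZqpmZmYiHd3d4iIiIh3d3eImqq7qqqpmYiJmZmYiJmZqqqqqqqZiIiIiImZmYiHeImaq7uqqqmZmZmZmZiIiImaq7u7u6qZiIiZmZmZmYiImZqquqqqqZmZmZqZmId4iJqrzM3Mu6mZmZmZqqqZmImZmqqqqqqZmZmZqpmId3d4mrvN3d3MuqqZmZqqqqmZmZmZqqqqmZmZmZmZmYh3Z3iavM3u7ty7qqqqqqqqqZmZmZmZmZmZmIiZmZmYh3ZmeJq83e7u7cu7uqqqqqqpmZmZmZmZmYiIiIiIiIh3dmZ3irzd7//tzLu7uqqqqqqZmZmIiIiIh3d3iIiId3d2ZneKvN3v/+3cu7u6qqqqqpmZmYiIiId2Zmd3d3d3ZmZmZ4msze7/7dy7u7qqqqqpmZmYiIiId2ZlZmZ3ZmZmZmZniavN3u7tzLu7qqqqqpmZmIiIiIh3ZlVVVmZmVWZmZmd4mrzN3d3Lu6qpmZmZmIiIiIeIiHdmVVVVVVVVVVVVZniaq7zMzLuqqpmZmYiHd4d3d4iIh3ZVVERFVVVVVVVmd4mZqru7uqqZmIiIh3Zmd3d3iIiId2VURERERERVVVZneIiJmaqqmZiId3d2ZVZmZ3eIiIiHdlVENERERERVVmZ3d3eIiZmZiHd3ZmVVVWZnd4iIiIiHZUQzMzNERFVVVmZmZnd4iIiHdmZVVERFVWZ3iJmZiIh2VDMzMzRERVVVVVVVZmd4iHdlVURDM0RVVmeImZmZmHZUQzMzM0RFVERERFVVVmd3dlVEMzMzNERVZ4iZmZmYh2VDMzMzREREQzNERERVZmZlRDMiIiIzRFVniJmZmZmHZUQzMzNERUQzMzNEREVWZlVDIiERIjNERWZ4mZmZmYh2VEQzM0RFVDMzM0RERFVVVDMiERESIzRFVniJmaqpmHZlREMzRFVUQzMzREREVVVEMiERERIjNEVWd4mZqqqZh2ZVREREVVVEMzREREVVVEMyIREREjNFVVZneJmaqqmYdmVURERVZVVERERFVVVUQyIhEREiNEVVVmZ3iZqqqph3ZlVURVVmZVVVVVVmZlRDIiEREiNEVmZmZneImqqqmId2ZVVVVWZmZmZmZmZmVEMiIREiM0VWZmZmZ4iaqqqZh3dmVVVWZmZmZmZnd3ZVQzIiIiM0VWZmZmd3iJqruqmId3ZlVWZmd3d3d3d3d2VDMyIiM0VmZ3d3d3iJmqu6qZh3dmZmZmd3eIiIiIiHZlRDMzM0VmZ3d3eIiZmqu7uqmId3ZmZnd3iImZmZmYh2ZVREREVmd3d3iIiZmqu7u7qpiHdmZnd3iImaqqqpmId2ZVVVVmd3eIiImZqqu7zLu6mYd2Znd4iImaq7uqqpmId2ZmZmd3d4iImZqqq7vMu7qZh3Zmd4iImau7u7u7qpmId3Znd3eI"/>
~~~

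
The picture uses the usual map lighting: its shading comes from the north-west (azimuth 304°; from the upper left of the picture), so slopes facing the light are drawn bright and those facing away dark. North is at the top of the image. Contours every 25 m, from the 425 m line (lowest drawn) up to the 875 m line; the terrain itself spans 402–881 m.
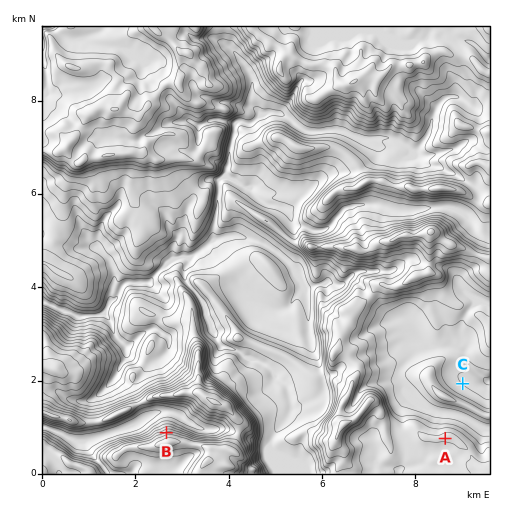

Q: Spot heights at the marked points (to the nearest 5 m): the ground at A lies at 680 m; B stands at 805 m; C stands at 575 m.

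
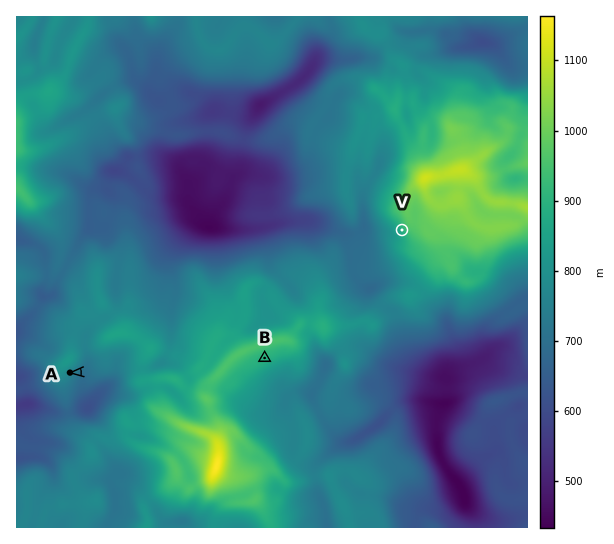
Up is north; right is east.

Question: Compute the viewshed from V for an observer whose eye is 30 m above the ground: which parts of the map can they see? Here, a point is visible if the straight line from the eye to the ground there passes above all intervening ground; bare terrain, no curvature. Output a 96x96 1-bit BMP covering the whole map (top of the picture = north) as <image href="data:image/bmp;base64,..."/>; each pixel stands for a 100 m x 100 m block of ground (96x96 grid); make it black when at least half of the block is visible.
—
<image width="96" height="96" href="data:image/bmp;base64,Qk2+BAAAAAAAAD4AAAAoAAAAYAAAAGAAAAABAAEAAAAAAIAEAAATCwAAEwsAAAIAAAAAAAAA////AAAAAAAAAAAAAAD+A58P/wAAAAAAAAH+A48P/AAAAAAAAAH+A/4H8AAAAAAAAAF+A/wH4AAAAAAAAAM+B/gDwAAAAAAAAA4CDjAHgAAAAAAAAAQADgAHAAAAAAAAAAAAHBgHAAAAAAAAAAA/GH4GAAAAAAAAAf4/Of8OAAAAAAAAA/7////8AAAAAAAAA//////8AAAAAAAAA//5///4AAAAAAAAA+f5///4AAAAAAAAA8/////wAAAAAAAAA5/34P/gAAAAAAAAB7/z4H/gAAAAAAAAD//zwD/AAAAAAAAAf+HzgA/AAAAAAAAB/+BzAA+AAAAAAAAGB8A3AAeAAAAAAAAAAAAfD+OAAAAAAAAAAAAPD/sAAAAAAABAAAAEAP4AAAAAAAAAEAAAAH4AAAAAAAAAAAAAAD4AAAAAAAAAAAAAAB4AAAAAAAACAAAAABwAAAAAAAAMAAAAAAwAAAAAAAAAAAAAAAAAAAAAAAAAIAAAAgAAAAAAAAAAEAAABgAAAAAAAABACAAABgAAAAAAAABgDnAAAAAAAAAAAADgD/4MAAAAAAAAAAPgB//8AAAAAAAAAD/AB//8EAAAAAAAAB+AB//kPAAAAAAACB8AD/8H//wAAAAADx8AD74P//4AAAAAAP8AB5x///wAAAAAAMcAABz8//wAAAAAAMcAADzw//wAAAAAAccAAD3x///gAAAAAccAGB/j///AAAAAAceAGB/j//+AAAAAAc+AOB/P//8AAACAAcfAfH+f//4AAACAAcfgfn8///4AAACAAef4/z9///wAAADAAef///////wAAADAA/f///////4AAAAAwx/////////gAAAA4g/////////gAAAA+A/////////AAAAB+A///3/////AAAAD/w///D//n//AAAAH/5//+D//D/+AAAA//8//8D//A9+AAAA/////+B//g4EAAAA//////B+Hx4AAAAA//////h4D54AAAAB//9///hwD54AAAAD//5///wABxwAAAAD//////wAABwAAAAD//////gAABwAAAAD///P//gAABgAAAAD//+P//gAABgAAAAD///P//wAABAAAAAD///v//8AGBAAAAAD///////8D4AAAAAD///////+D4AAAAADz///////D4AAAAADw/8///+HDwAAAAAD4f5///8CDgAAAAAD+H5//44ADgAAAAAD/jz//4YABgAAAAAD/4j///4AAAAAAAADn8D///4AAAAAAAADH+B///8AAAAAAAADH+A///8AAAAAAAAAD+A///+AAAAAAAAAD8B////gAAAAAAAAB//////4AAAAAAAAA+f////+AAAAAAAAAfP/////AAAAAAAAAPP3////AAAAAAAAAPn3////AAAAAAAAAP/n5///AAAAAAAAAH/vwn//AAAAAAAAAH//wEf/AAAAAAACAD//wMP+AAAAAAADAD//wMP4AAAAAAAAAB//wMHwAAAAAAAAAB/54cDgAAAAAAAAAA/x4eAgAAAAAAAA="/>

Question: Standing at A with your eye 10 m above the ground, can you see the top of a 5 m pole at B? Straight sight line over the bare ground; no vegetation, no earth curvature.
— no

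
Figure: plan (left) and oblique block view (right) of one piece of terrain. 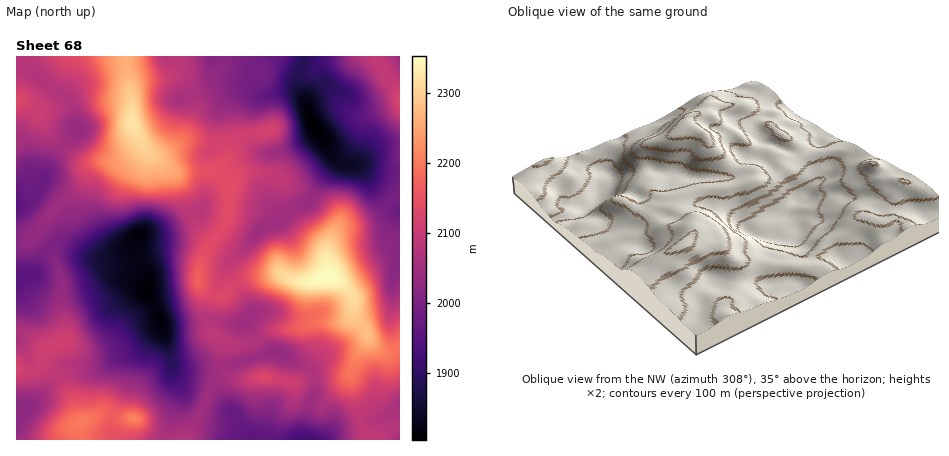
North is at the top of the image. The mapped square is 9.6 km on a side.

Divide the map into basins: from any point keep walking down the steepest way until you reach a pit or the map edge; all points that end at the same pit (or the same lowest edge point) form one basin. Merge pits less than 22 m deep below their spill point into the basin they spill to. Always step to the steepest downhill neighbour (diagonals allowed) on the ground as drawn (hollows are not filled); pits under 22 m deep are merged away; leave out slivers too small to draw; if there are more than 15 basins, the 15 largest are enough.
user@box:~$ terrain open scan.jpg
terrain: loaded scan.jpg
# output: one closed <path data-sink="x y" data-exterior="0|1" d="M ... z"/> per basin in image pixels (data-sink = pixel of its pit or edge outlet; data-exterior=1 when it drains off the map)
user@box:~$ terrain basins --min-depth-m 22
<path data-sink="146 288" data-exterior="0" d="M126 56l-110 0 0 44 16 4 4 4 12 26 28 24 8 4 21 0-9 1-7 5-7 18-27 22-19 24 0 4 17 16 9 26 0 34 4 26-6 6-16 5-14-10-14-4 0 33 8 4 8 0 10-7 19 15 13 24 2 10 4 8-2 8 2 10 104 0 16-24 11-28 9-10 24 1 24-2 30 5 22-9 28 1 20-38-12-18-4-11-2 9-6 4-30 2-16 6-26 2-26 15-16 0-20-13-3-8 0-14 4-14-12-12-1-10 8-24 20-28 4-38-16-15-40 2-28-21-14-26 0-22z"/><path data-sink="314 126" data-exterior="0" d="M376 56l-250 0 0 12 6 34 0 22 14 26 28 21 40-2 16 15-3 34-25 40-4 16 2 12 8 6 12 5 6-3 12-12 12-5 30-3 22 8 8 0 16-5 8 1 17 14 2 4 0 16 13 18 4 10 10 10 10 2 10-4 0-254-16-22z"/><path data-sink="308 440" data-exterior="1" d="M350 373l-30 0-22 9-30-5-24 2-22-2-11 11-9 24-17 28 185 0-8-18z"/><path data-sink="244 322" data-exterior="0" d="M280 274l-36 5-24 18-12-5 3 6-4 12 0 14 3 8 20 13 16 0 26-15 26-2 16-6 28-1 8-5 3-10 0-10-15-16-12-3-12 4-12 1z"/><path data-sink="16 206" data-exterior="1" d="M22 100l-6 0 0 144 10-1 4-3 25-32 27-22 7-18 7-5 9-1-21 0-8-4-28-24-12-26z"/><path data-sink="24 276" data-exterior="0" d="M36 233l-8 9-12 2 0 90 8 2 22 13 18-7 2-4-4-26 0-34-9-26z"/><path data-sink="400 440" data-exterior="1" d="M368 337l-10 17-8 20 12 48 8 18 30 0 0-92-10 4-8-1z"/><path data-sink="24 406" data-exterior="0" d="M42 365l-10 7-16-2 0 70 64 0-2-16 2-2-3-4-3-14-13-24z"/><path data-sink="400 56" data-exterior="1" d="M400 56l-24 0 8 16 16 21z"/>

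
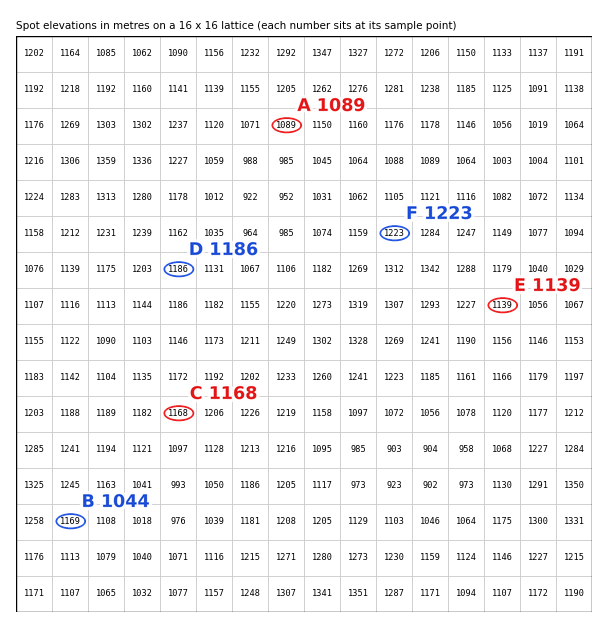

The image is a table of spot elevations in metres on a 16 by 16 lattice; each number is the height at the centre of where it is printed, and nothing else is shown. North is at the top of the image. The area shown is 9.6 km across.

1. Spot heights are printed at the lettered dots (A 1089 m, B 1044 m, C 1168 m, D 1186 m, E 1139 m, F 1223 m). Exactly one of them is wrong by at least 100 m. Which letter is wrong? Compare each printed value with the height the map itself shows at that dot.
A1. B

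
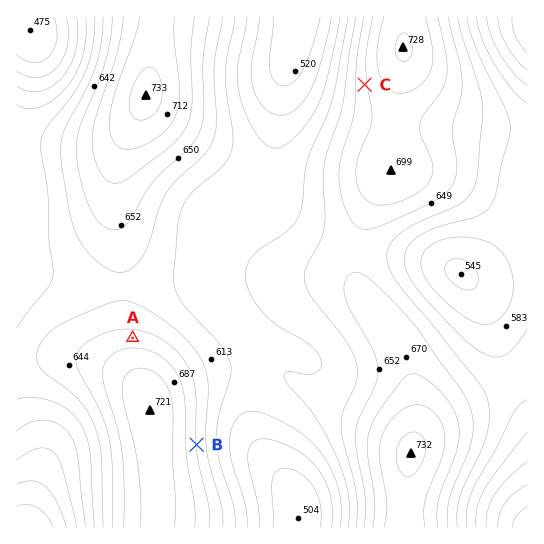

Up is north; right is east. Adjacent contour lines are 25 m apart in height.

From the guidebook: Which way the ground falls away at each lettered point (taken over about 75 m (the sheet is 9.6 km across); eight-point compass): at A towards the N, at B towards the E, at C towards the W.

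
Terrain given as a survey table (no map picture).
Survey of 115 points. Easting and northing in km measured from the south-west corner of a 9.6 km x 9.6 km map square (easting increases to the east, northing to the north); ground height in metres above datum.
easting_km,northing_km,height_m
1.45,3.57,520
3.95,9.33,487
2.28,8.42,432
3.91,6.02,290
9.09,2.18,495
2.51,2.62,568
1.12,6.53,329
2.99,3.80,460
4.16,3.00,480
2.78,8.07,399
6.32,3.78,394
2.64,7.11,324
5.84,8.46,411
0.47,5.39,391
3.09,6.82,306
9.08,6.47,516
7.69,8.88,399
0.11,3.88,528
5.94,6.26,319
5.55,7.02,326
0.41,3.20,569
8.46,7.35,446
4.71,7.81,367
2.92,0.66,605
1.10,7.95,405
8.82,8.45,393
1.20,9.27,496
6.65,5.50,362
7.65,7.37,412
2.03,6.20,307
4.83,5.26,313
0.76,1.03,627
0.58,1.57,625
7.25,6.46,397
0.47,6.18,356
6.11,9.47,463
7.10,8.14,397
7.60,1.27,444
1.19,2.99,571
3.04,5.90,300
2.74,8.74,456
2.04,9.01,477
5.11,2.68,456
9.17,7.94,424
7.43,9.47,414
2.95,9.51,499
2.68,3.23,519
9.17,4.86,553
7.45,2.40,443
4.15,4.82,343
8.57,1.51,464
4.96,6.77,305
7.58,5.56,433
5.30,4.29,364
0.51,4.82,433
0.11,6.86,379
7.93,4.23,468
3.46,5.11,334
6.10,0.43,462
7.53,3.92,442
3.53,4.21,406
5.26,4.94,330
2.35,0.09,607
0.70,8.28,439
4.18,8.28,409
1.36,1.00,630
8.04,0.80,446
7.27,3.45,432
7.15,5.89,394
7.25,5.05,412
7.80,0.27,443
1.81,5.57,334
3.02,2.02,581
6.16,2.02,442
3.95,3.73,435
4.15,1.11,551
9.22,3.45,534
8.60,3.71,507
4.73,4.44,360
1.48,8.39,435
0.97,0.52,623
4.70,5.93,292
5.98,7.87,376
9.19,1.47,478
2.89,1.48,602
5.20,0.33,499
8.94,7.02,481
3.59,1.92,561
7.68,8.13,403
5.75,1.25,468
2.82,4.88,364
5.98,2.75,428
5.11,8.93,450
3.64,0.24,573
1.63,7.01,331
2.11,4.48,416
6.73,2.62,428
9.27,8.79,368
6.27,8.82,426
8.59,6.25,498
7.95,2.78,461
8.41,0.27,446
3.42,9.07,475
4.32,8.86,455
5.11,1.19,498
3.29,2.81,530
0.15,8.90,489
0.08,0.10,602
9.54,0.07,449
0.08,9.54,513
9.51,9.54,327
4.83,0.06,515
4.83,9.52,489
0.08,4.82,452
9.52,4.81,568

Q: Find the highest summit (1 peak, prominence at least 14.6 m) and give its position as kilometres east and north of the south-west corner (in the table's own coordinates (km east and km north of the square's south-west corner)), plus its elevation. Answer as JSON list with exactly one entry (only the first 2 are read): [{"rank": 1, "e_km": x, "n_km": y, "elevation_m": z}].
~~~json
[{"rank": 1, "e_km": 1.31, "n_km": 1.11, "elevation_m": 630}]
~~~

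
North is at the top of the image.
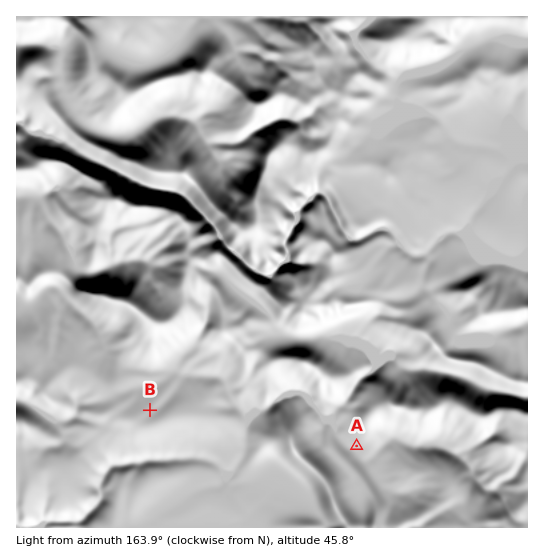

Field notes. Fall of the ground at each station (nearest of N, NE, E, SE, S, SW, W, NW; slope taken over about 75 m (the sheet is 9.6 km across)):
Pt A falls SW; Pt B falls NE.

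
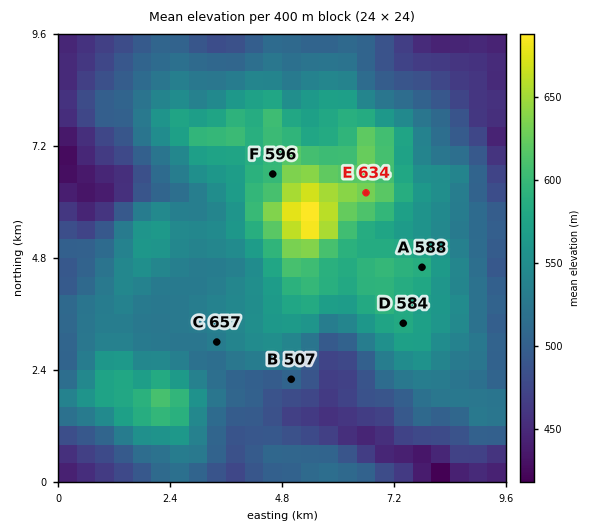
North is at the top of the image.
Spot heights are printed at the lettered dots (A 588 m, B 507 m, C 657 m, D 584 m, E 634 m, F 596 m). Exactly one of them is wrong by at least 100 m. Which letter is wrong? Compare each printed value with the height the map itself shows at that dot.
C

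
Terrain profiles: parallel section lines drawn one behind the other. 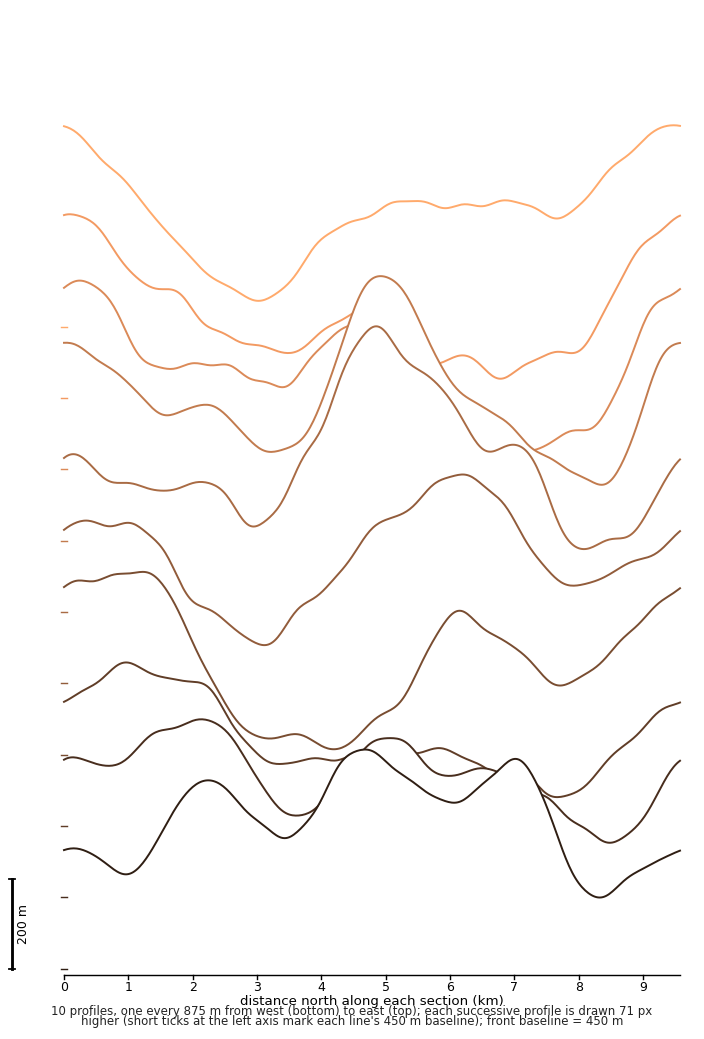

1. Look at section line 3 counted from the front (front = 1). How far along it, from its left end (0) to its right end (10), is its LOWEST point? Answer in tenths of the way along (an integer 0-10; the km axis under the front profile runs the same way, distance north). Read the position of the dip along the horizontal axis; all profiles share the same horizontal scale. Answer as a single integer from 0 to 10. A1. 8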